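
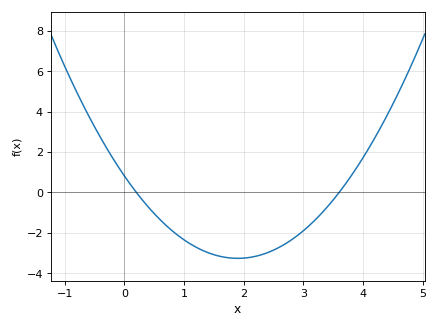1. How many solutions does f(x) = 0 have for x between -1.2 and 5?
2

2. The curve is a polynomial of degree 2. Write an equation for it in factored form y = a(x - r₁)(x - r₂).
y = 1.13(x - 0.2)(x - 3.6)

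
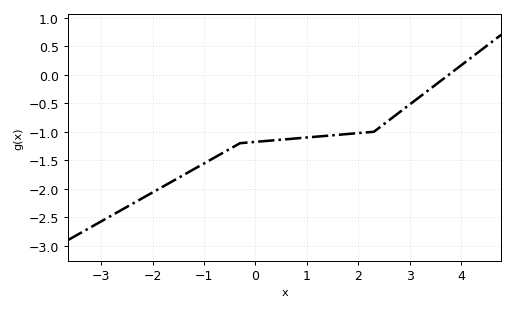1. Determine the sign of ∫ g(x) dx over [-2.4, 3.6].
negative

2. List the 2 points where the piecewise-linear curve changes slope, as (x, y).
(-0.3, -1.2); (2.3, -1)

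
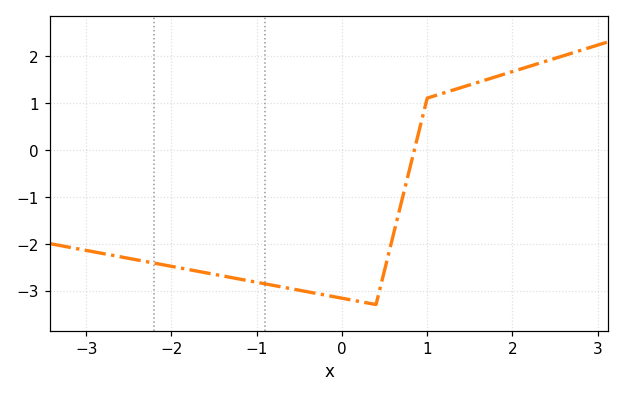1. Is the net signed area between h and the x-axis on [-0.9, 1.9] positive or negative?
negative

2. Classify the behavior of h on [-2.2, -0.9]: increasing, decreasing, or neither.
decreasing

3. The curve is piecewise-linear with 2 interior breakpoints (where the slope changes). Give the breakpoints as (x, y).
(0.4, -3.3); (1, 1.1)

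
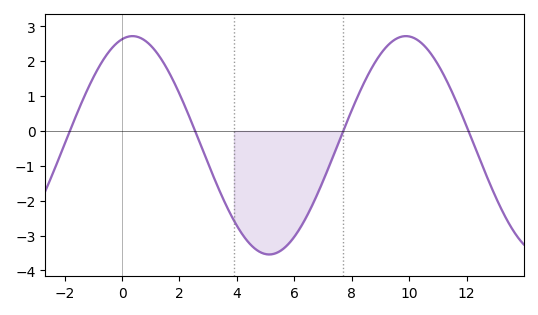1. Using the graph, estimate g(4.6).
-3.4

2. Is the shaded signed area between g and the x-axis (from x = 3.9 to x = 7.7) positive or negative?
negative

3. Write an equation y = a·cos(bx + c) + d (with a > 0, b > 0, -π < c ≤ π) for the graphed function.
y = 3.13cos(0.66x - 0.24) - 0.41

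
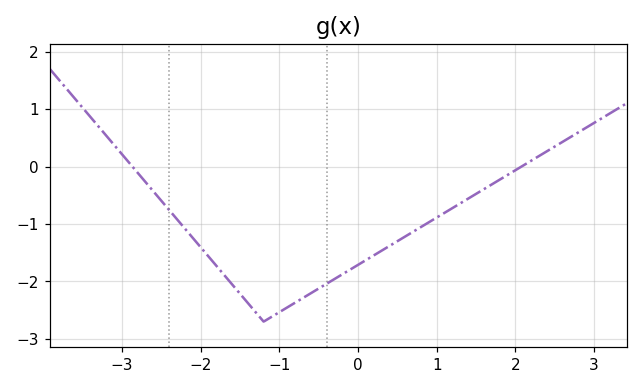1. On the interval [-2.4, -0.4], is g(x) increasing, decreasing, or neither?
neither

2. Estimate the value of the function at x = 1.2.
-0.7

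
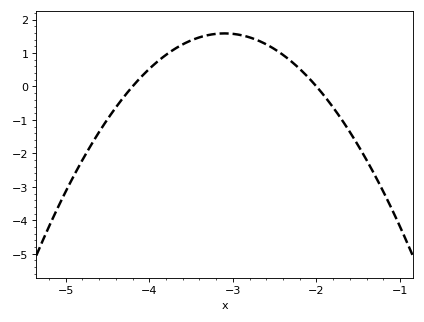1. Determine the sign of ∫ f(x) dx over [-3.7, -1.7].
positive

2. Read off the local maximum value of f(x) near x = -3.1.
1.59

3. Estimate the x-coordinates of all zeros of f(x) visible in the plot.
-4.2, -2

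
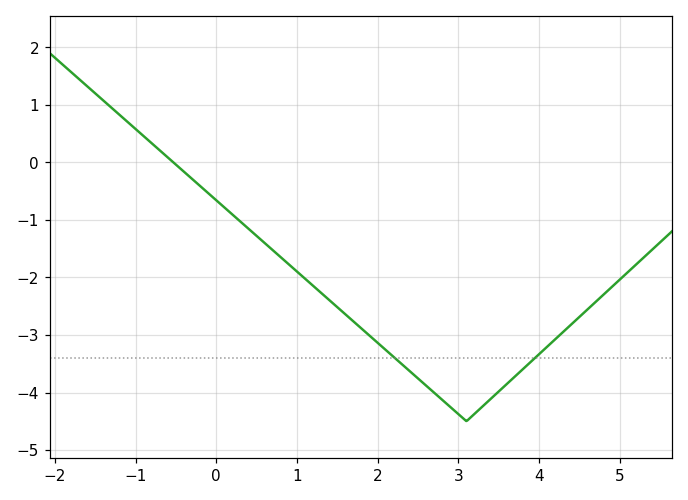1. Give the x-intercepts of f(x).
-0.531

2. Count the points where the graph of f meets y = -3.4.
2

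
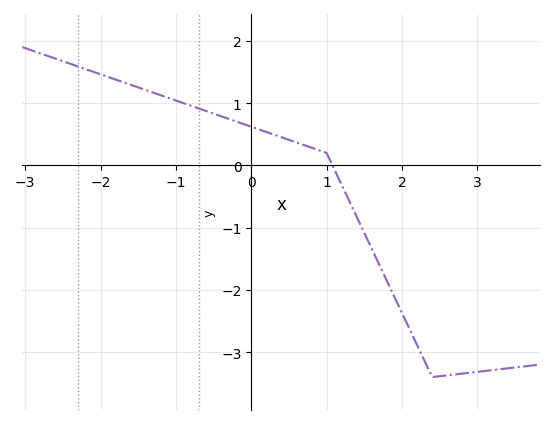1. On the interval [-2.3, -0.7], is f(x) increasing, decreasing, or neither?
decreasing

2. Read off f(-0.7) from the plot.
0.9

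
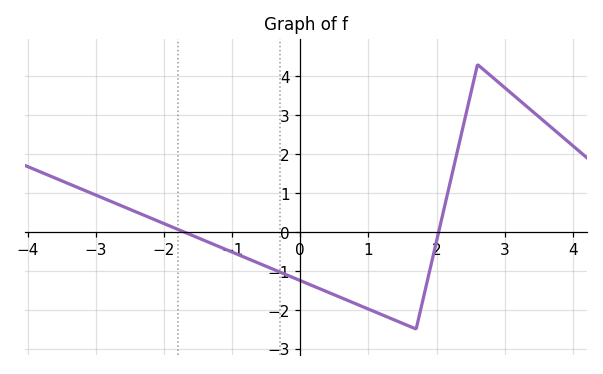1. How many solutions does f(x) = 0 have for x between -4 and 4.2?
2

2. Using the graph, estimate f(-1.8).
0.064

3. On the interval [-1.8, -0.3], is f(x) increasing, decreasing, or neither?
decreasing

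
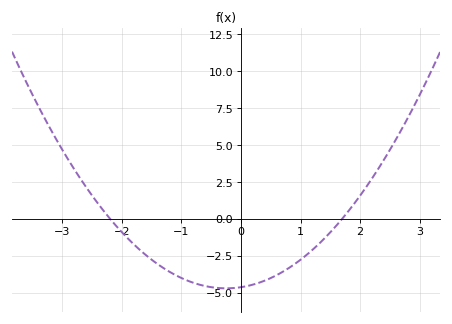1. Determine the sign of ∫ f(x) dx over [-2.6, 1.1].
negative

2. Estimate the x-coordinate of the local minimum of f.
-0.2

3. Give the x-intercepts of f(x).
-2.2, 1.7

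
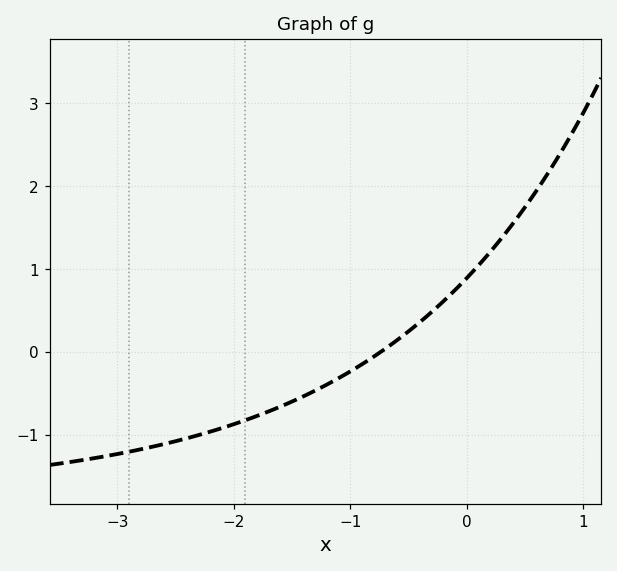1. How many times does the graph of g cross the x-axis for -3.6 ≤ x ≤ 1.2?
1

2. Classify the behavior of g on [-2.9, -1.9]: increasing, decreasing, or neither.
increasing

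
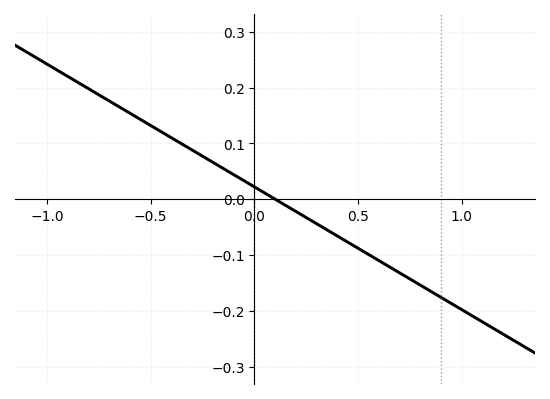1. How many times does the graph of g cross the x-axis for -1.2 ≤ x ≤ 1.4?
1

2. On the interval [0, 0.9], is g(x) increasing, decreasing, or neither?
decreasing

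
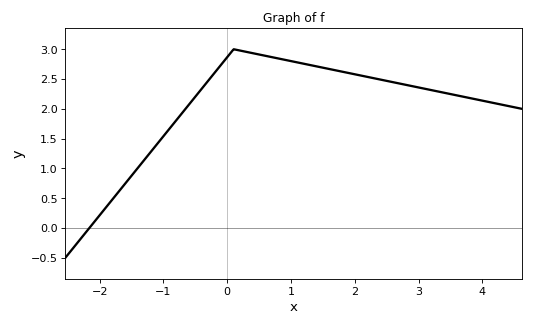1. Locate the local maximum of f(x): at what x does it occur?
0.103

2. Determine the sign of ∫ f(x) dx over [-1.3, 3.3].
positive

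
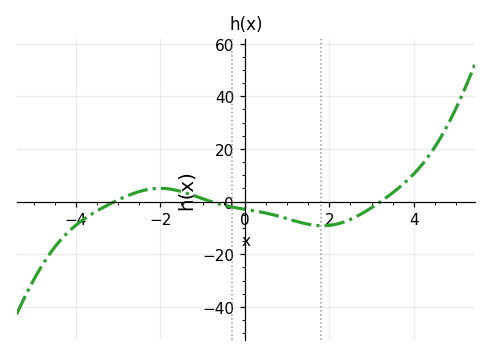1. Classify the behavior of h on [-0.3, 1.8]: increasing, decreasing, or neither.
decreasing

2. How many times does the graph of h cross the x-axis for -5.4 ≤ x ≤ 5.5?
3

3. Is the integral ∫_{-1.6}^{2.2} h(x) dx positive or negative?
negative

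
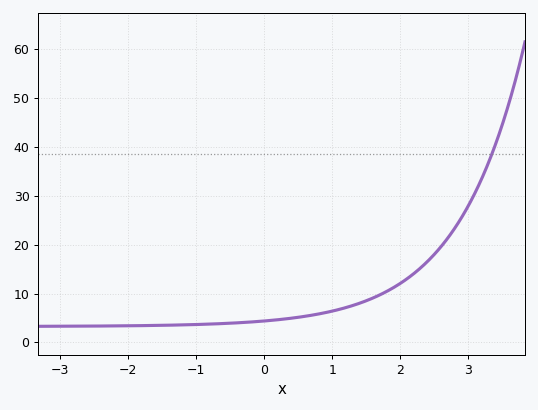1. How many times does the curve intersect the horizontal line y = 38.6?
1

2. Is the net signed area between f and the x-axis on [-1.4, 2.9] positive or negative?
positive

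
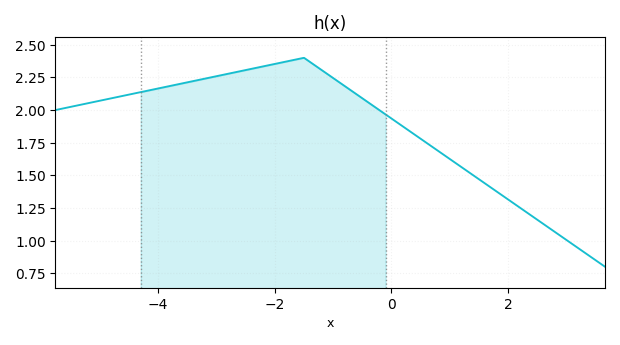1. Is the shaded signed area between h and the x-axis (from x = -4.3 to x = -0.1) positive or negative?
positive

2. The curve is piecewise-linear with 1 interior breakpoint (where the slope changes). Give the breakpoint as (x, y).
(-1.5, 2.4)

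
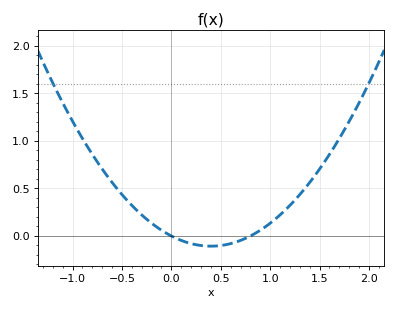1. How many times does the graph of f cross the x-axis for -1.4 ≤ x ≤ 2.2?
2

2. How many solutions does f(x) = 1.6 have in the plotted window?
2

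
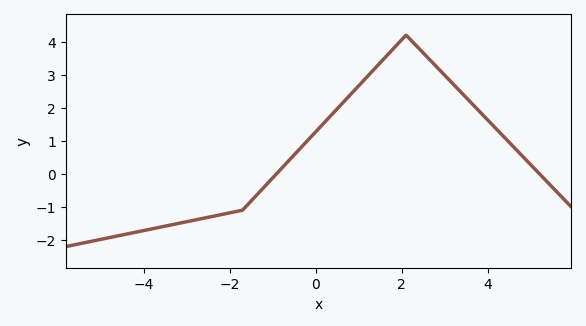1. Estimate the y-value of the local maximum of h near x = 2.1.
4.2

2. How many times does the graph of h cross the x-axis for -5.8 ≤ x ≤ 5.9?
2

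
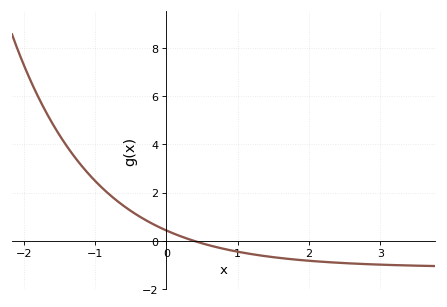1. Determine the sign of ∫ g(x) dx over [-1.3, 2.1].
positive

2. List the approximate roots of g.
0.385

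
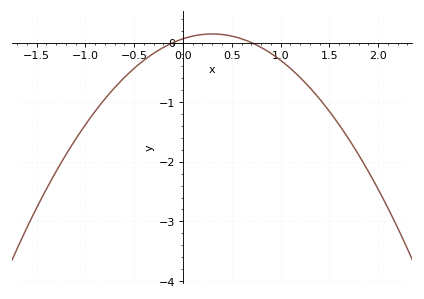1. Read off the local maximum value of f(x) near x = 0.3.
0.1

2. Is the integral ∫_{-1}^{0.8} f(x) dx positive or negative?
negative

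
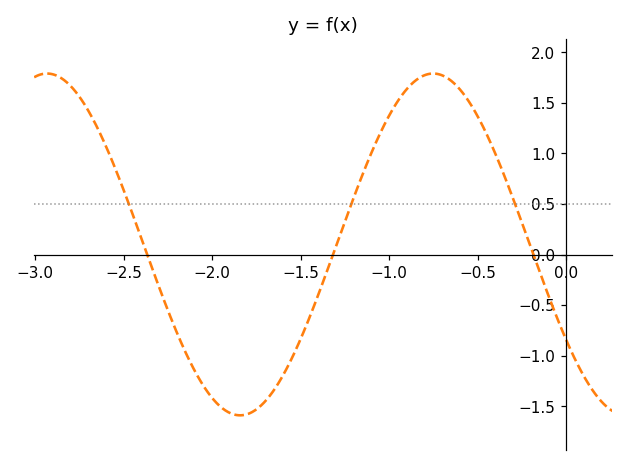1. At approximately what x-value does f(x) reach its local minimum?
-1.84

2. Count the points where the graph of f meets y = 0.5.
3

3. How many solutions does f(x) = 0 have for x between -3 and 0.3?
3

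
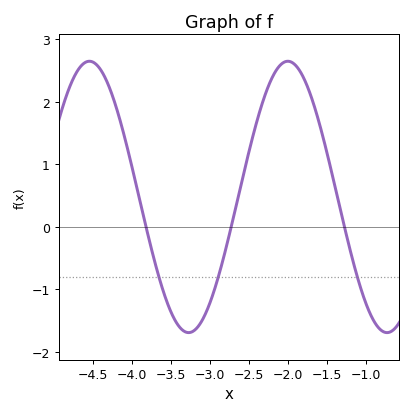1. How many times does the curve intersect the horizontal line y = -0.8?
3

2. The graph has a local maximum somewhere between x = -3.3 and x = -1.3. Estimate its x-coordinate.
-2.01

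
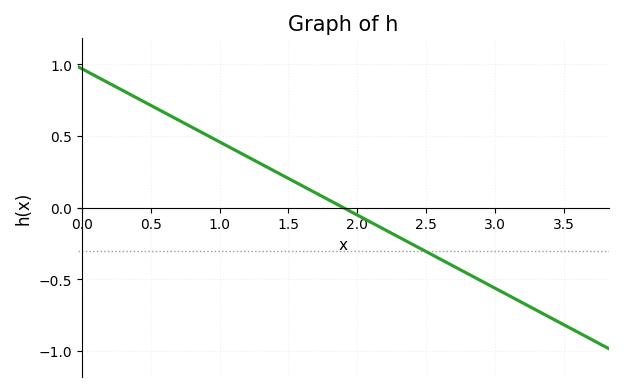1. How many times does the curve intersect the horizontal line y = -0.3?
1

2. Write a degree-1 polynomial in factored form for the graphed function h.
y = -0.51(x - 1.9)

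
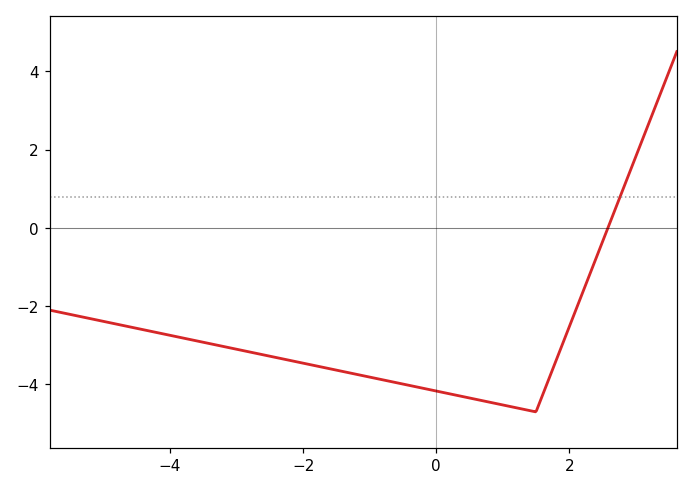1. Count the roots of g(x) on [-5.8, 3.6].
1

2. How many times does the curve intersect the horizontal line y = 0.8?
1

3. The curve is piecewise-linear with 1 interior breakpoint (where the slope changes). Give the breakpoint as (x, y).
(1.5, -4.7)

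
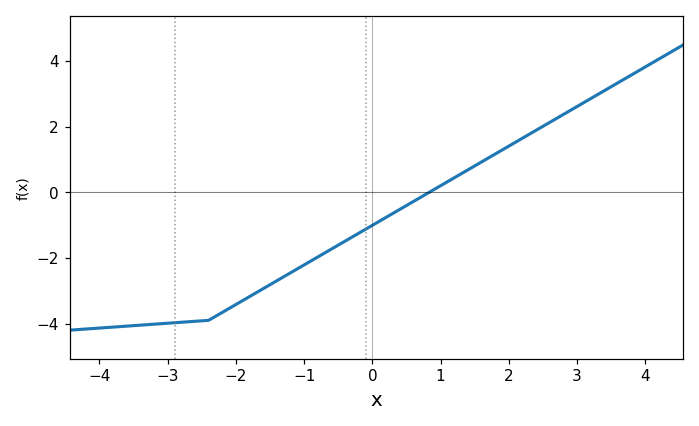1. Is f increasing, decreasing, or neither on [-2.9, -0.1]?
increasing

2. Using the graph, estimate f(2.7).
2.2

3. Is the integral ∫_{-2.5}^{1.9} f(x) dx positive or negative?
negative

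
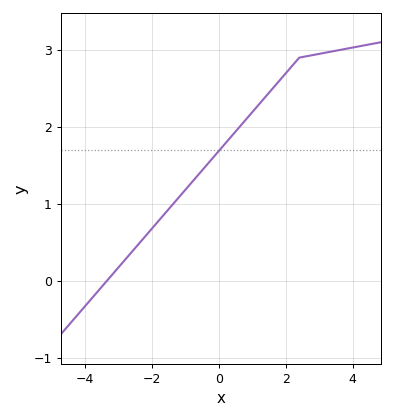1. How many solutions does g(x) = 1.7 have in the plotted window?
1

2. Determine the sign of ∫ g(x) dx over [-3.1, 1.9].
positive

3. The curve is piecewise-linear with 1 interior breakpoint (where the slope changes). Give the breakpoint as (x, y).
(2.4, 2.9)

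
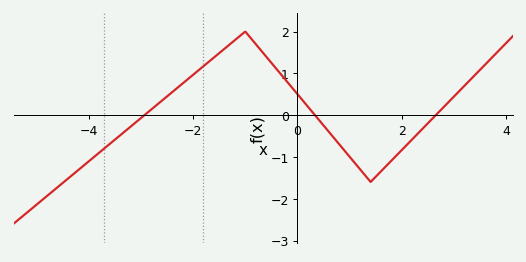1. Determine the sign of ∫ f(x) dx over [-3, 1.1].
positive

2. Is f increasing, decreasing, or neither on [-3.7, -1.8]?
increasing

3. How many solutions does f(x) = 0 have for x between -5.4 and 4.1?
3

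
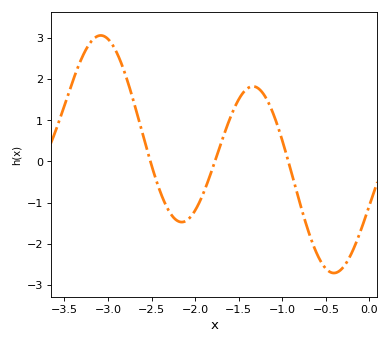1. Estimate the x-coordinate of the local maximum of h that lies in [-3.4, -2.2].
-3.08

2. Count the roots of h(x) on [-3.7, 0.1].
3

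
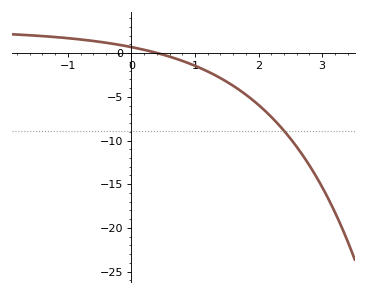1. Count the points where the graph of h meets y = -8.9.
1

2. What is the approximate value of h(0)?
0.69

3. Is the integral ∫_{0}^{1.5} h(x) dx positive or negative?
negative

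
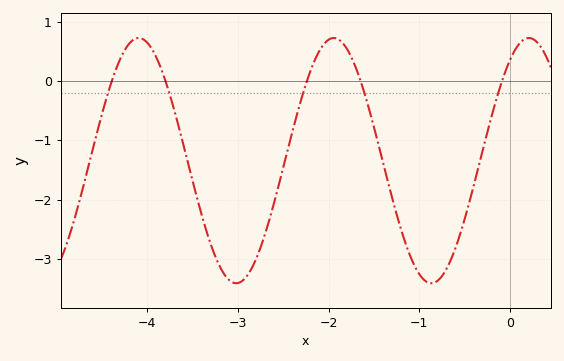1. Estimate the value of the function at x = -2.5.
-1.46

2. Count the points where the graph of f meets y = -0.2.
5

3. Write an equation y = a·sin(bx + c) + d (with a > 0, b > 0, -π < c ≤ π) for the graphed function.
y = 2.07sin(2.92x + 0.96) - 1.34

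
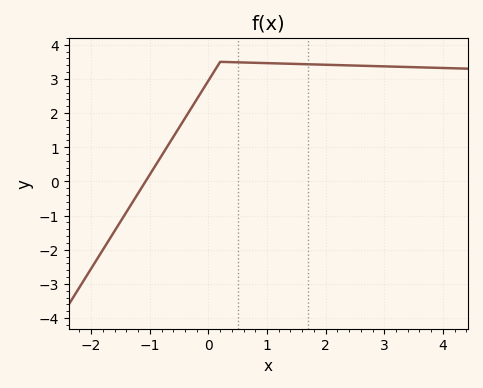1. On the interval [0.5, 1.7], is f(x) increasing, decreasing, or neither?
decreasing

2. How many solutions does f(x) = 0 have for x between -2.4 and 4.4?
1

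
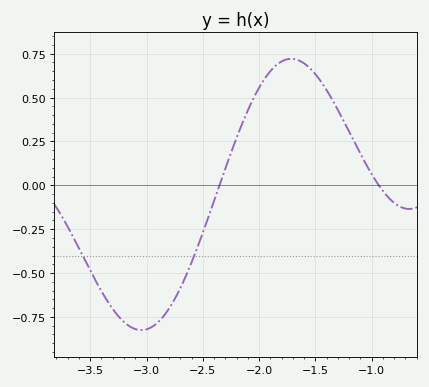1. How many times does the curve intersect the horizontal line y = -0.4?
2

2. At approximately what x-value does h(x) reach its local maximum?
-1.71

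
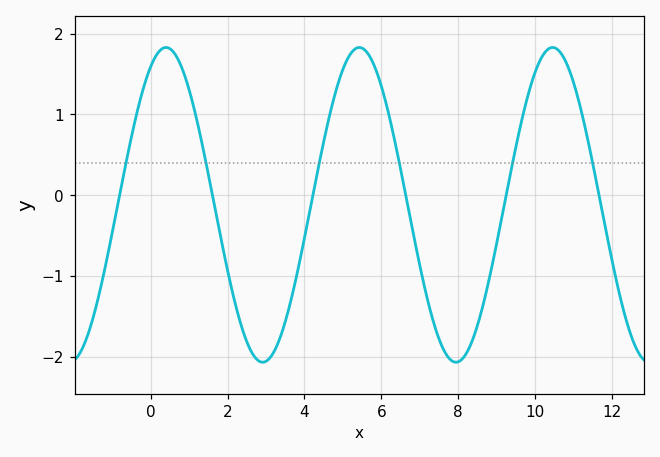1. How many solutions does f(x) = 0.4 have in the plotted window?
6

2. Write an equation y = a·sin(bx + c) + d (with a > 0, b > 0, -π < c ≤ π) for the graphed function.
y = 1.95sin(1.2x + 1.1) - 0.12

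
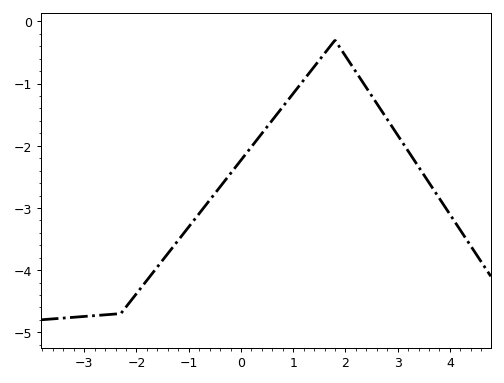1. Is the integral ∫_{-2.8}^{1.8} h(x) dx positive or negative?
negative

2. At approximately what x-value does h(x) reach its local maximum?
1.8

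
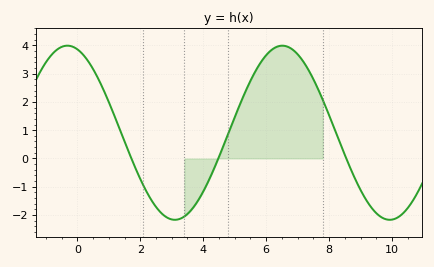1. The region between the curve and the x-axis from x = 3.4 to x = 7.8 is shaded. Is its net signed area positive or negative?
positive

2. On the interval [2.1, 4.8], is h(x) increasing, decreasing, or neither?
neither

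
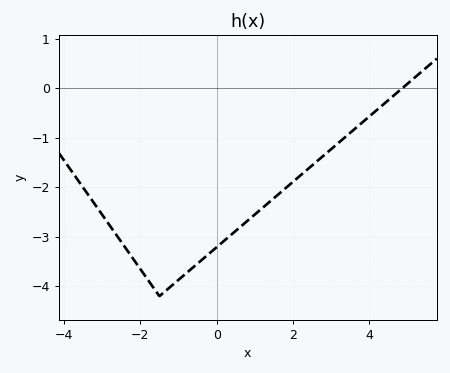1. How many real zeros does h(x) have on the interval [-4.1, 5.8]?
1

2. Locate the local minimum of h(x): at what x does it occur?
-1.5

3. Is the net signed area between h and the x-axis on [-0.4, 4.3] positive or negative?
negative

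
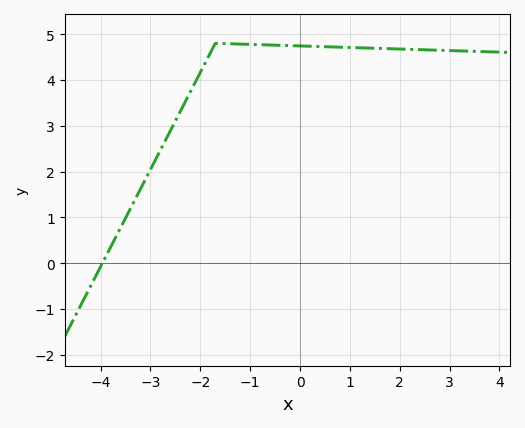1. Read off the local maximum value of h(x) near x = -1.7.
4.8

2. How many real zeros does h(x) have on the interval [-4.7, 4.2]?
1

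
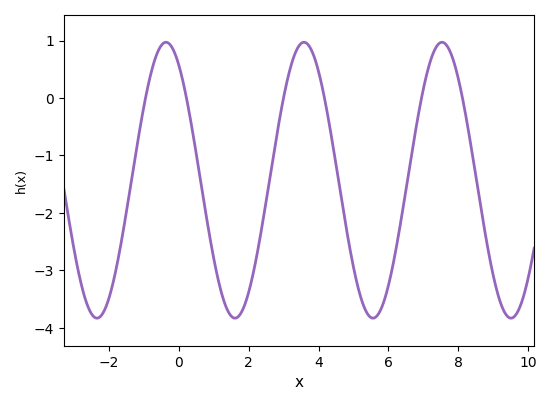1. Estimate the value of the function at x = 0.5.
-0.987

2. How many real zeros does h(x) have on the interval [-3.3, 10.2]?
6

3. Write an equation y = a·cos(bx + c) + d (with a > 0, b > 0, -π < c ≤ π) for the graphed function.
y = 2.4cos(1.59x + 0.59) - 1.43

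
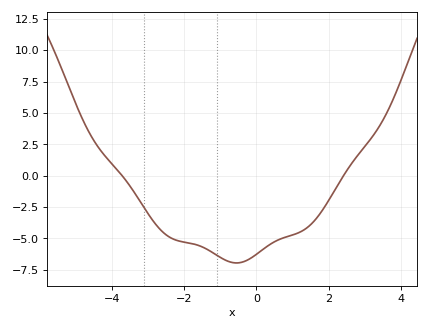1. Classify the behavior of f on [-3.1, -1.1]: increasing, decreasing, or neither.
decreasing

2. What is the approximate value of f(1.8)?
-3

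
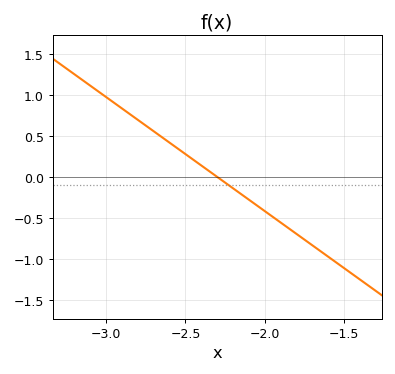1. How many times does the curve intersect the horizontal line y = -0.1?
1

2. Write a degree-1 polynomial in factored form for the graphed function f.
y = -1.39(x + 2.3)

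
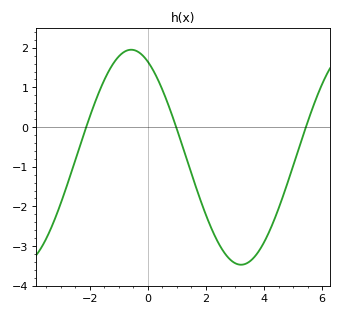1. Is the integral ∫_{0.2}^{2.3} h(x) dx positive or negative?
negative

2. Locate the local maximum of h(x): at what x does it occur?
-0.579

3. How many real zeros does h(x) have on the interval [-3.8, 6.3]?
3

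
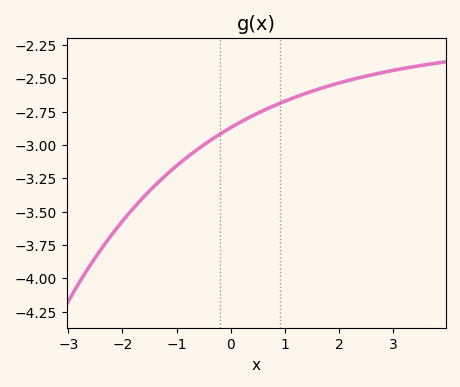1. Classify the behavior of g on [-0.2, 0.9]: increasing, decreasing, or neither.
increasing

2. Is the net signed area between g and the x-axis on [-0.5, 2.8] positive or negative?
negative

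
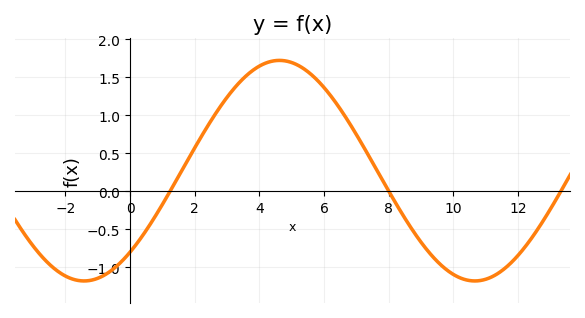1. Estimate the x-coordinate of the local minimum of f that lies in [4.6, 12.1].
10.6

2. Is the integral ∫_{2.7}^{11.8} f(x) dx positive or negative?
positive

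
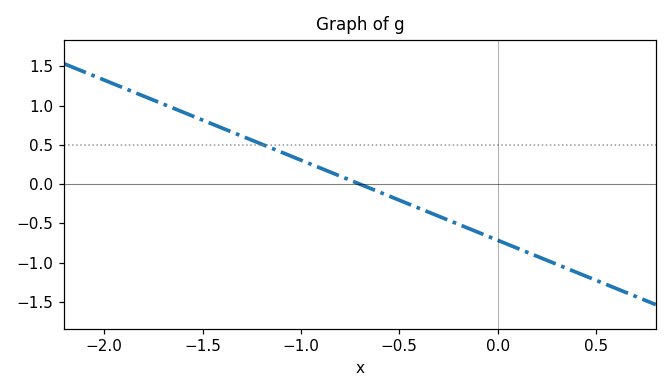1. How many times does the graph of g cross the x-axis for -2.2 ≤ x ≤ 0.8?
1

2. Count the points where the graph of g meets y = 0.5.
1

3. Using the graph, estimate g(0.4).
-1.1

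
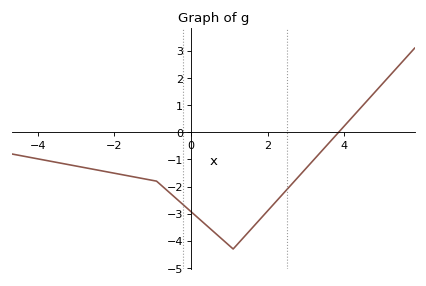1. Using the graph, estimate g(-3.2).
-1.2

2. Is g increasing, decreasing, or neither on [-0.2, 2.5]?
neither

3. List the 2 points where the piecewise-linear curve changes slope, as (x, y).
(-0.9, -1.8); (1.1, -4.3)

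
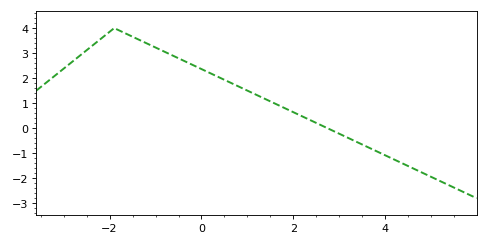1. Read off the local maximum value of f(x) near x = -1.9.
4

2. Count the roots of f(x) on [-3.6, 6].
1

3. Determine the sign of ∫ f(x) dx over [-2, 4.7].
positive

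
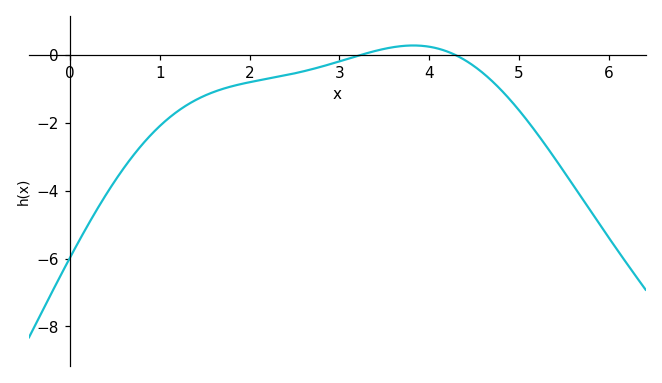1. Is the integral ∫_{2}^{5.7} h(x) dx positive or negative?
negative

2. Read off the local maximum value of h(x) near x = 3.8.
0.278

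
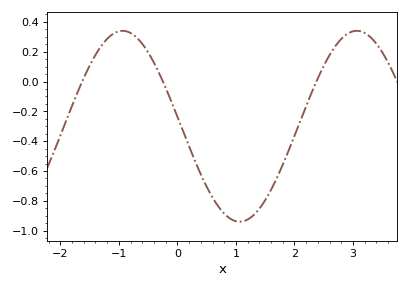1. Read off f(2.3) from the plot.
-0.06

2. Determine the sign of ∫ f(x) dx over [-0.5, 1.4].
negative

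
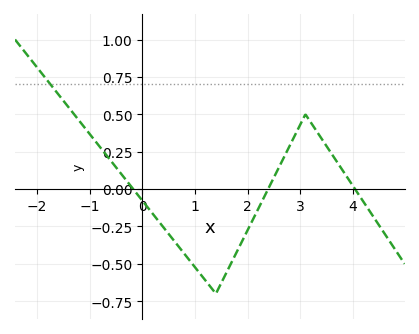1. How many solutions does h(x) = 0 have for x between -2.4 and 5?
3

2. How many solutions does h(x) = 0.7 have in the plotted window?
1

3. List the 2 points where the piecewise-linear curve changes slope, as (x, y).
(1.4, -0.7); (3.1, 0.5)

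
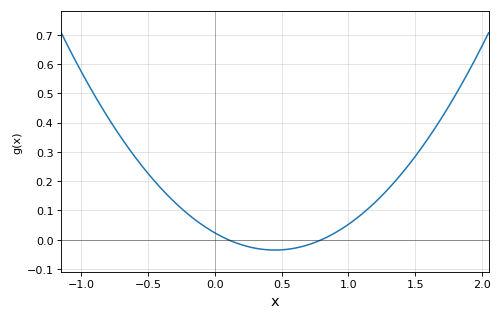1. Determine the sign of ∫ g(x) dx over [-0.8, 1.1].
positive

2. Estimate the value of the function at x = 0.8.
0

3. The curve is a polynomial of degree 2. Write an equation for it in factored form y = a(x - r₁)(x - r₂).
y = 0.29(x - 0.1)(x - 0.8)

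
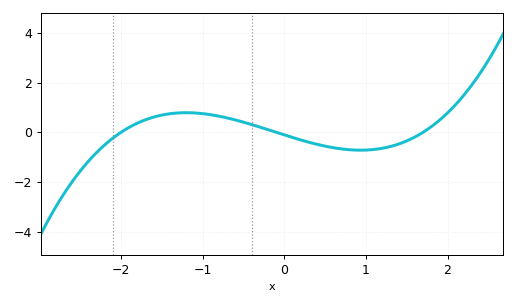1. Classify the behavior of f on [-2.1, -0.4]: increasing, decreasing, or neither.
neither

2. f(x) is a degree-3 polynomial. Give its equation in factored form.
y = 0.31(x + 2)(x + 0.1)(x - 1.7)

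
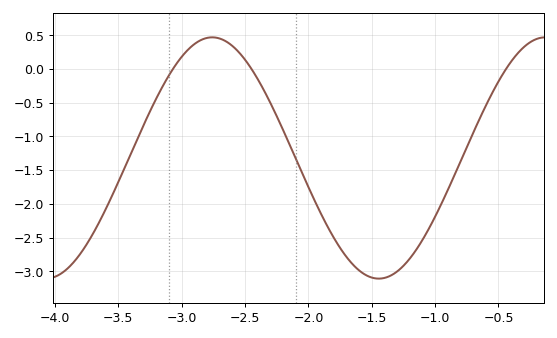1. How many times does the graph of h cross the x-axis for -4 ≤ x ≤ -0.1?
3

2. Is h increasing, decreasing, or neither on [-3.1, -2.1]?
neither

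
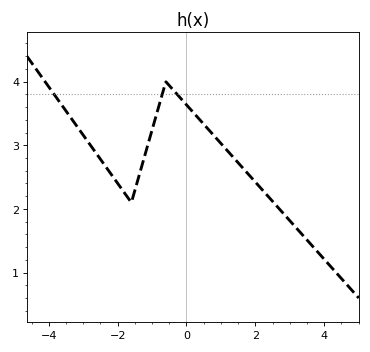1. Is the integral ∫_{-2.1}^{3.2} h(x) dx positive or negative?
positive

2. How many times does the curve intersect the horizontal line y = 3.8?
3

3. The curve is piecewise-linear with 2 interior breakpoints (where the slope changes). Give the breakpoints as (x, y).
(-1.6, 2.1); (-0.6, 4)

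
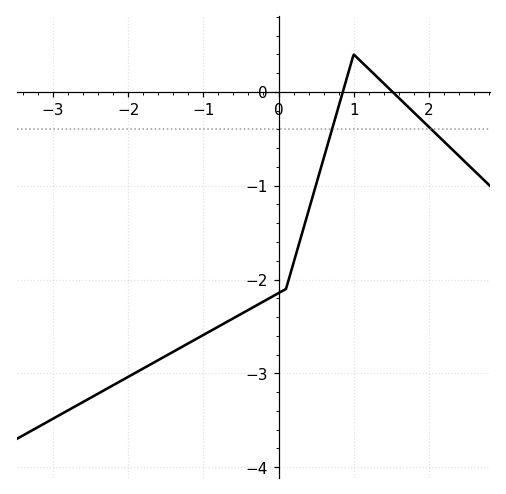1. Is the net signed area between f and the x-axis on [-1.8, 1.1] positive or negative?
negative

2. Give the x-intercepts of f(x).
0.9, 1.5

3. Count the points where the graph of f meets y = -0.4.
2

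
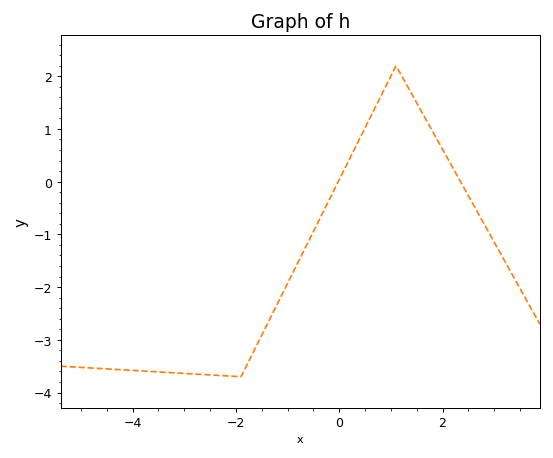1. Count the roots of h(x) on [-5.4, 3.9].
2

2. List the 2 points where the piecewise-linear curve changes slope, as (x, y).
(-1.9, -3.7); (1.1, 2.2)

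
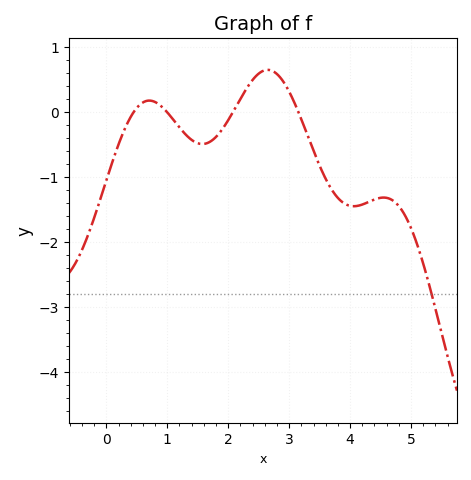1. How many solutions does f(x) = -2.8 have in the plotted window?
1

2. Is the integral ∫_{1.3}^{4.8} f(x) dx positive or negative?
negative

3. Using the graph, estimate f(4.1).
-1.5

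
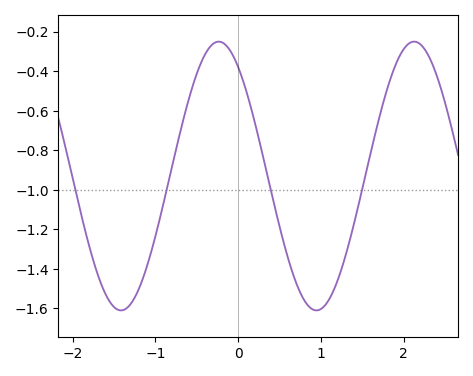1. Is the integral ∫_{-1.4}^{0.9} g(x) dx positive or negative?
negative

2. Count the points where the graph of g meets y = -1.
4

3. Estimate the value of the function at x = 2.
-0.289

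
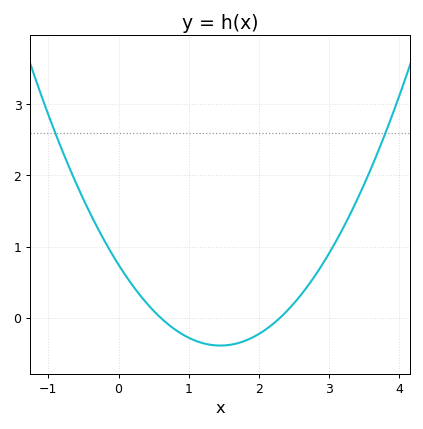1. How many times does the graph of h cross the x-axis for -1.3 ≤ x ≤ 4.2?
2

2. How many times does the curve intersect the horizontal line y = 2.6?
2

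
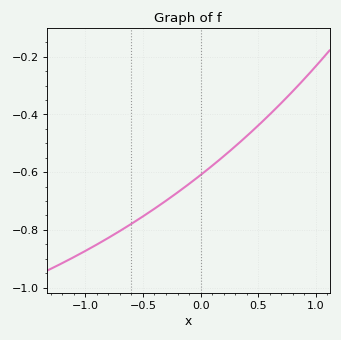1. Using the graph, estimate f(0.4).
-0.475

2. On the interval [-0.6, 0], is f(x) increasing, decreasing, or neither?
increasing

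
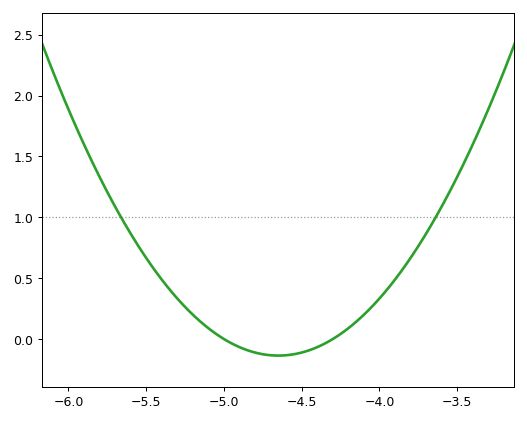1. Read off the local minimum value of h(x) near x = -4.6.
-0.15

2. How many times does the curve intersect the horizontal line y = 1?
2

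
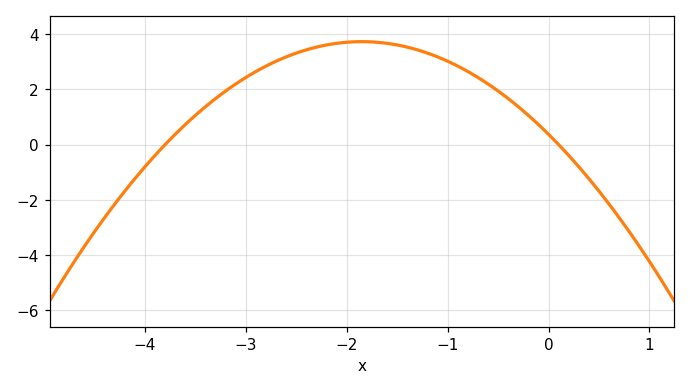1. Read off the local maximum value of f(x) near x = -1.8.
3.8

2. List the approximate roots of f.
-3.8, 0.1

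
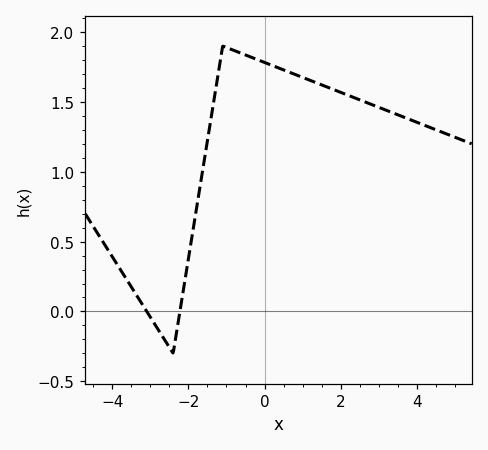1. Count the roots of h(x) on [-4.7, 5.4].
2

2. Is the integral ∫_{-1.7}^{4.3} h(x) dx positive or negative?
positive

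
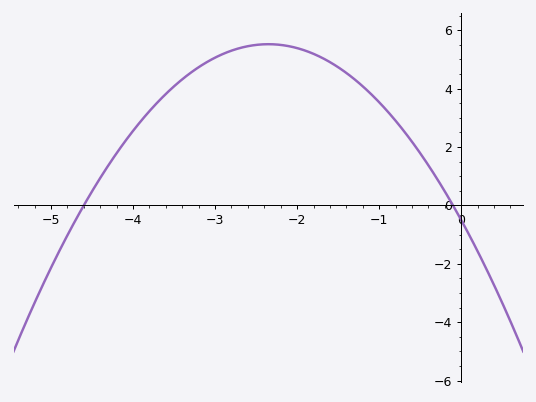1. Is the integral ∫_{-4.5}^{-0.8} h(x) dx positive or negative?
positive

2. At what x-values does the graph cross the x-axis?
-4.6, -0.1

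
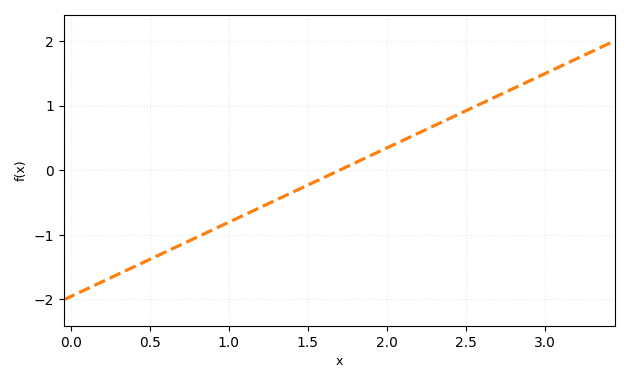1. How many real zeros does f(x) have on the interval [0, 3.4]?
1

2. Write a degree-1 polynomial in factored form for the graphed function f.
y = 1.15(x - 1.7)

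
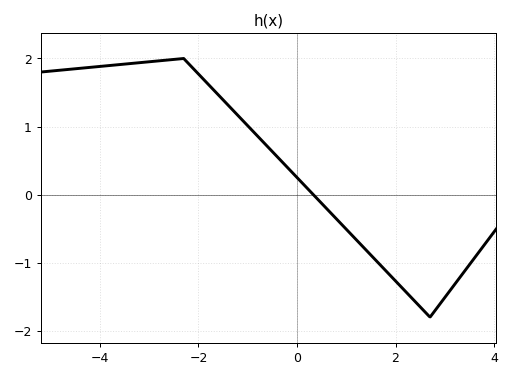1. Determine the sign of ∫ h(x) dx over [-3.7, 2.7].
positive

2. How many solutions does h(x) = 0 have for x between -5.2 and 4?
1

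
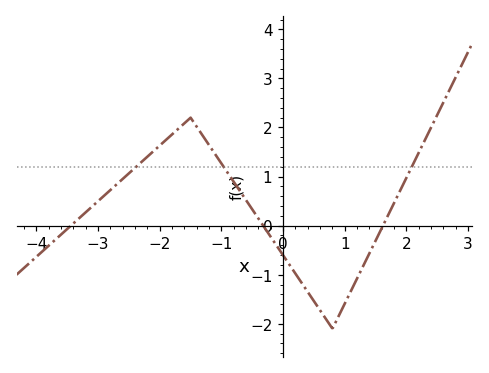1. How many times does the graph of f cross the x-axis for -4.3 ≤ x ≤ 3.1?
3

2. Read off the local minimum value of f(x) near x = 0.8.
-2.1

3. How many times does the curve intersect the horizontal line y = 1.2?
3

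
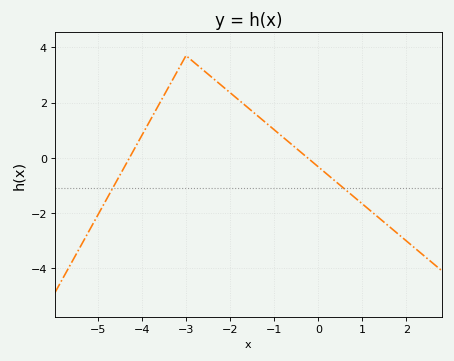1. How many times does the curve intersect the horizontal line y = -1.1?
2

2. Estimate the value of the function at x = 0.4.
-0.867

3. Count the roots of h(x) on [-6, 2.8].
2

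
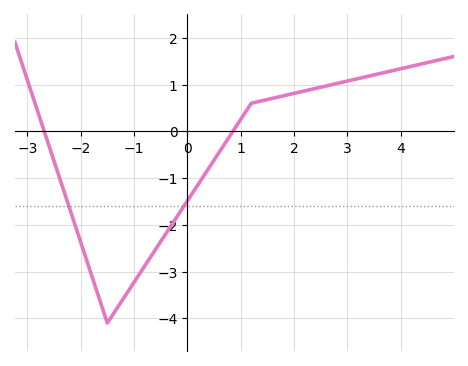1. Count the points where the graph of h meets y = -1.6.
2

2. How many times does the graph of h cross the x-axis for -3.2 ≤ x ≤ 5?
2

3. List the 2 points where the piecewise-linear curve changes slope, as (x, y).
(-1.5, -4.1); (1.2, 0.6)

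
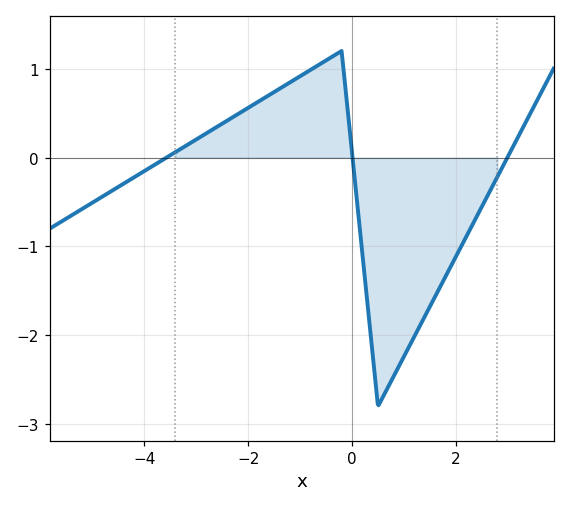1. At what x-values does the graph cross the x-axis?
-3.6, 0, 3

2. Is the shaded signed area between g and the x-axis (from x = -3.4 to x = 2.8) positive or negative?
negative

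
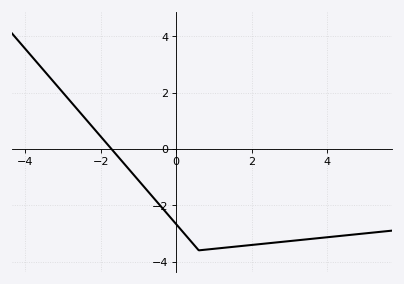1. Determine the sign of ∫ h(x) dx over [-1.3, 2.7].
negative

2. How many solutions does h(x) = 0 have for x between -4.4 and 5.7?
1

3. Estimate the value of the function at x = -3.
2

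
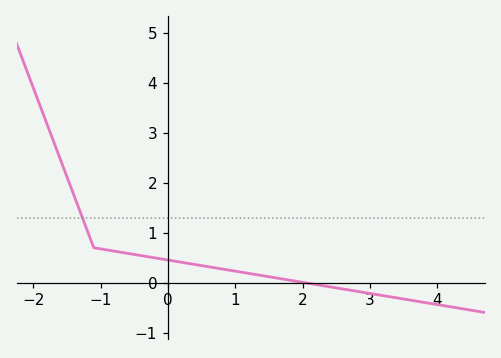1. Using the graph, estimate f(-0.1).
0.5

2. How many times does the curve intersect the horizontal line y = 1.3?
1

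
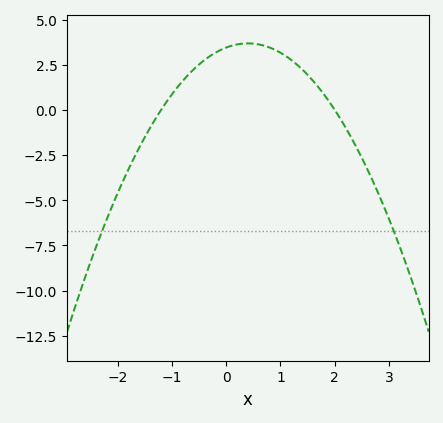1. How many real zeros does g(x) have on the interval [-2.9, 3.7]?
2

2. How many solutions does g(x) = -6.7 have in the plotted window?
2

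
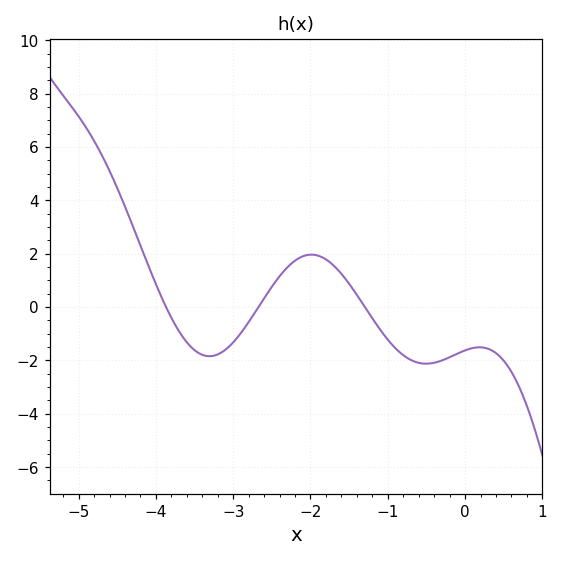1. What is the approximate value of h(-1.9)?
1.92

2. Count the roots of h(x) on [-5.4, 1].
3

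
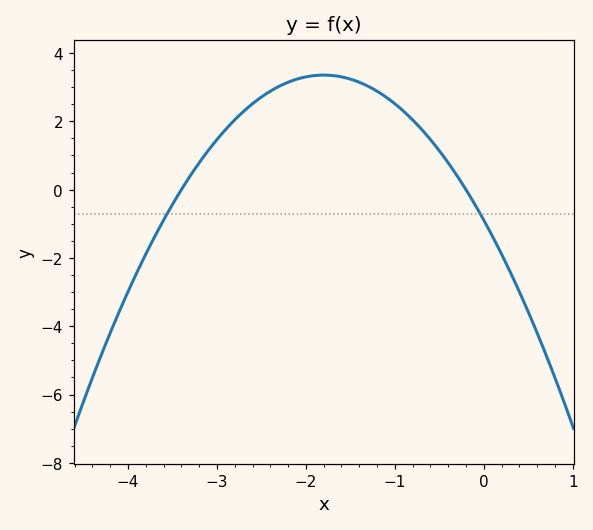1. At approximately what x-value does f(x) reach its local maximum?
-1.8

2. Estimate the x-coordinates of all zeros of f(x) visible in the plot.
-3.4, -0.2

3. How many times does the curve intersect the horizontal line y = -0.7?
2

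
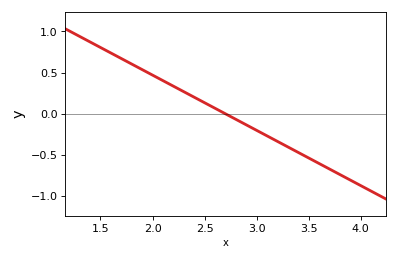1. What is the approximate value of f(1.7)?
0.67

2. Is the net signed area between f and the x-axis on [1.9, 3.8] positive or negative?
negative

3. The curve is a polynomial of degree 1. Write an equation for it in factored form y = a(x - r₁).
y = -0.67(x - 2.7)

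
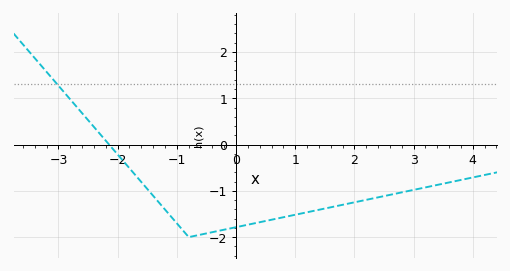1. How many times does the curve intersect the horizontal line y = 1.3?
1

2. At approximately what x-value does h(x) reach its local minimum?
-0.797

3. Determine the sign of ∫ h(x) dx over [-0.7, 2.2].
negative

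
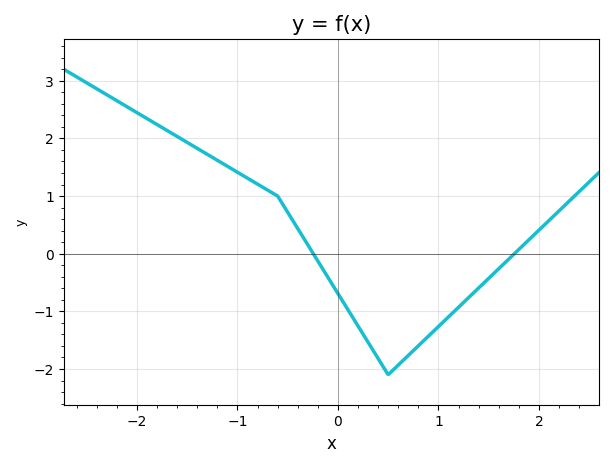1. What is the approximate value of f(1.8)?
0.1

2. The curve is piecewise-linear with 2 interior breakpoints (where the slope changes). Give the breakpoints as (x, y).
(-0.6, 1); (0.5, -2.1)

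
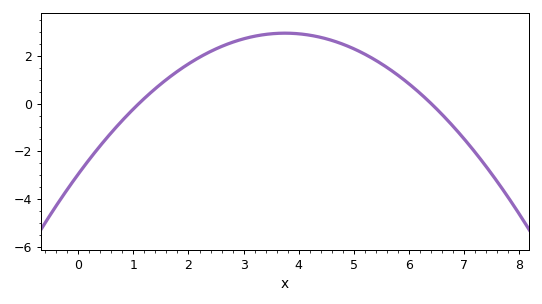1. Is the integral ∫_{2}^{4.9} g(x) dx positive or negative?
positive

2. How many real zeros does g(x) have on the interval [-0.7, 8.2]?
2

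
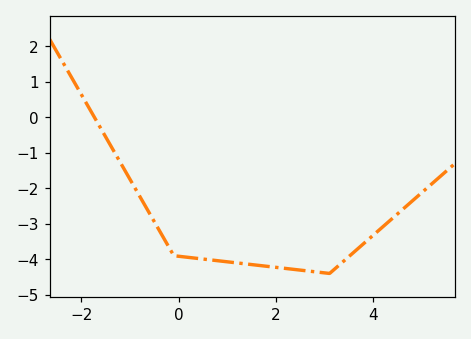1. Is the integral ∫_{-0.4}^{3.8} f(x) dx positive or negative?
negative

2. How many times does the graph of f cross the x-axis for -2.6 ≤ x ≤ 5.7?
1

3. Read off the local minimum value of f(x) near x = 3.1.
-4.4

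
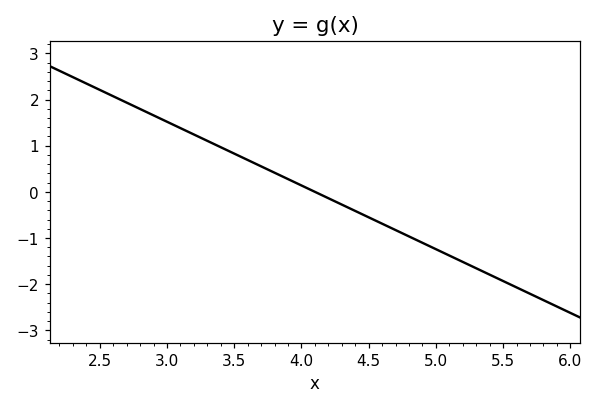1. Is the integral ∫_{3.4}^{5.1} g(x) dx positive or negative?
negative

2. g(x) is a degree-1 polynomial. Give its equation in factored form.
y = -1.38(x - 4.1)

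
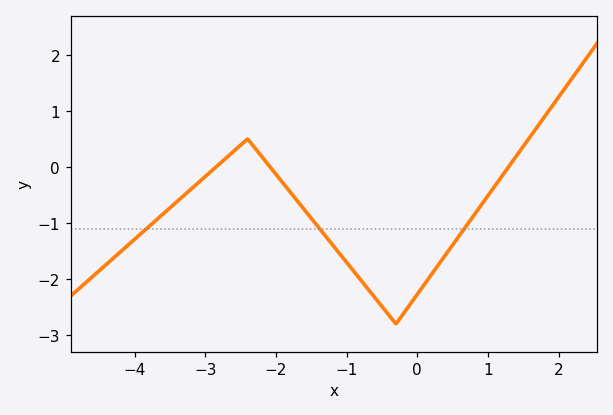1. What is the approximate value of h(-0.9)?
-1.9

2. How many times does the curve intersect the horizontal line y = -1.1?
3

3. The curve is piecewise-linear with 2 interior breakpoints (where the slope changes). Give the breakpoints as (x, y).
(-2.4, 0.5); (-0.3, -2.8)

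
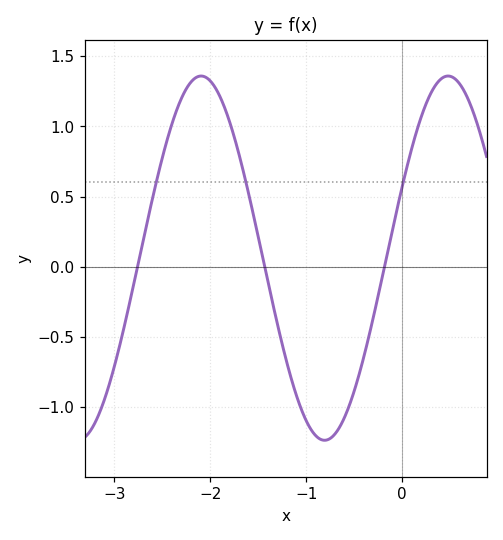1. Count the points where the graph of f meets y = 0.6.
3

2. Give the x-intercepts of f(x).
-2.8, -1.4, -0.2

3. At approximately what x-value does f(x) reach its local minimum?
-0.8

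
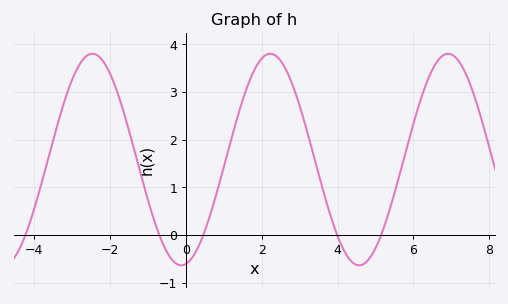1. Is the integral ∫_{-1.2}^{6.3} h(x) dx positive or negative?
positive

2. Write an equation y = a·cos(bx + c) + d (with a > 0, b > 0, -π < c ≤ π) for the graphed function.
y = 2.22cos(1.3x - 3) + 1.58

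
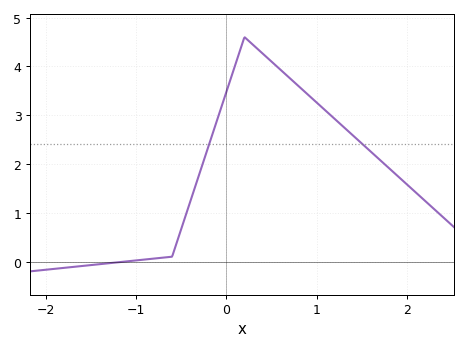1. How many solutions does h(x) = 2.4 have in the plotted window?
2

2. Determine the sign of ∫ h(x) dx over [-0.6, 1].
positive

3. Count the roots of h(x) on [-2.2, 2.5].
1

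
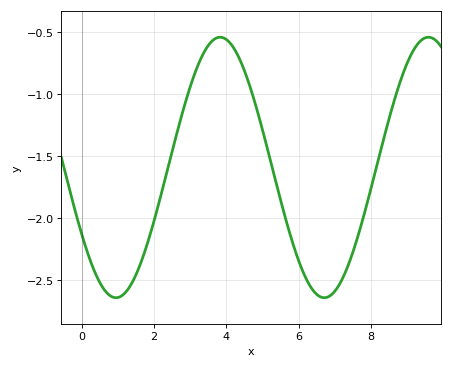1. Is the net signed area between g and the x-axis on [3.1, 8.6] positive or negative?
negative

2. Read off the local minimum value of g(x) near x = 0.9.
-2.65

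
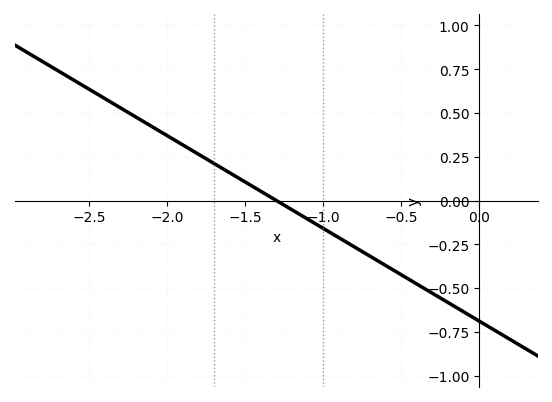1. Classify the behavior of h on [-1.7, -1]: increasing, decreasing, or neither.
decreasing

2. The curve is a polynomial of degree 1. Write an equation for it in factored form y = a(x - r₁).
y = -0.53(x + 1.3)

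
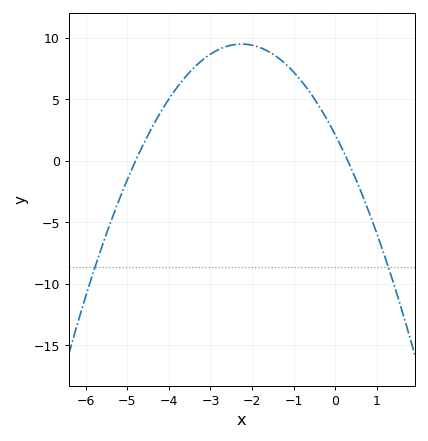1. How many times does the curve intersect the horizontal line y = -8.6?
2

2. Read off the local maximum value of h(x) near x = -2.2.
9.49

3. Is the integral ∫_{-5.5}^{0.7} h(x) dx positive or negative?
positive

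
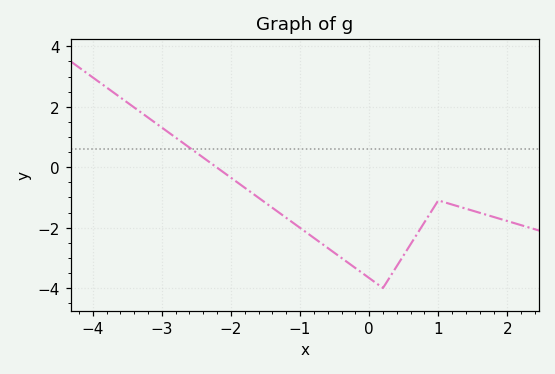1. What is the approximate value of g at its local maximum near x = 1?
-1.1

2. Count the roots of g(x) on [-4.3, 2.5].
1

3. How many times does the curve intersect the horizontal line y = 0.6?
1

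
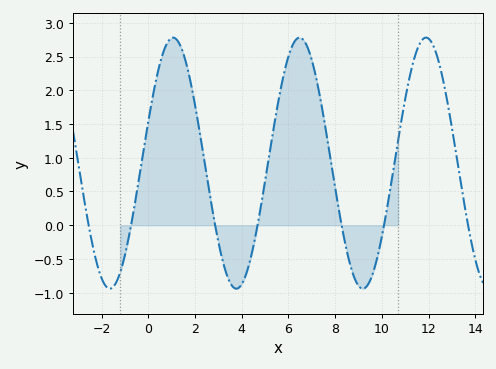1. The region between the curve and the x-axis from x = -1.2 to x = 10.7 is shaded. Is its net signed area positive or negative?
positive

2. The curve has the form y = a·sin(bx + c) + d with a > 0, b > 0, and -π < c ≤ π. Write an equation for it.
y = 1.86sin(1.2x + 0.34) + 0.92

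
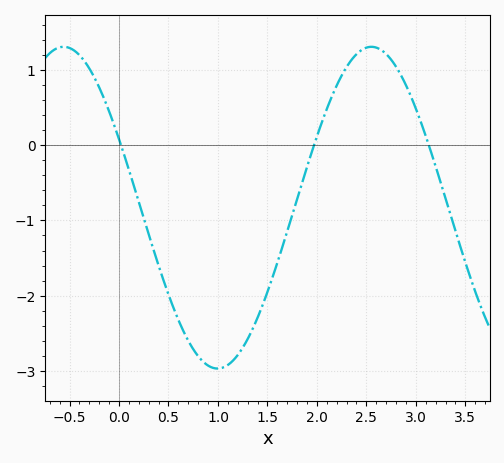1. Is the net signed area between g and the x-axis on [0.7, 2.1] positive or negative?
negative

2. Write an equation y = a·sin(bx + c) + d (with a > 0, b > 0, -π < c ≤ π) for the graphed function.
y = 2.14sin(2.02x + 2.7) - 0.83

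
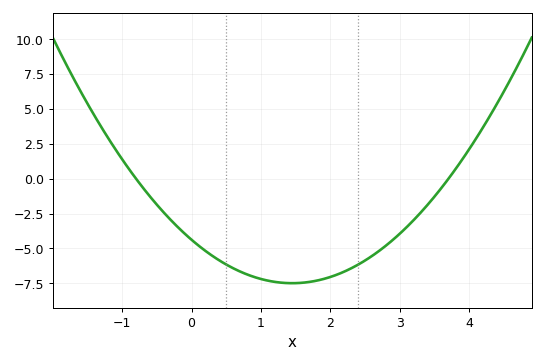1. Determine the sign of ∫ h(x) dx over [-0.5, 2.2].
negative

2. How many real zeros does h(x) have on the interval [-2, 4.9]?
2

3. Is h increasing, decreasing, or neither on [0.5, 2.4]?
neither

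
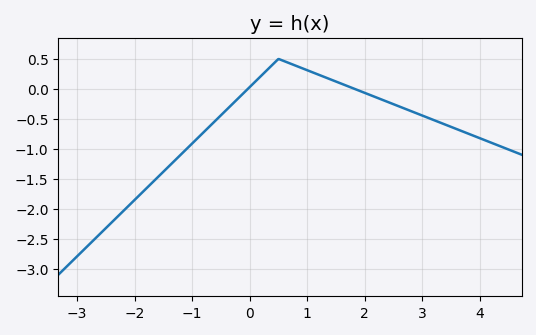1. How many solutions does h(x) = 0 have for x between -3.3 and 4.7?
2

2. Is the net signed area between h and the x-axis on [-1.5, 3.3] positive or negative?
negative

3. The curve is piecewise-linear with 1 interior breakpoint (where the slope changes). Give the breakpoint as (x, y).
(0.5, 0.5)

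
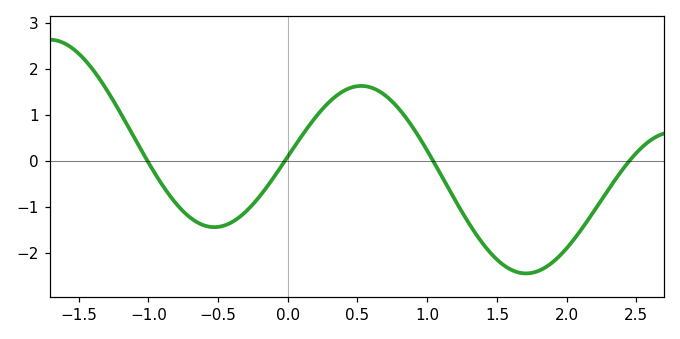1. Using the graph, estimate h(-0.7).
-1.24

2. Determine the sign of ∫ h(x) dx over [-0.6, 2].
negative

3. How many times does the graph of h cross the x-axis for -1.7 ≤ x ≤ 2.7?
4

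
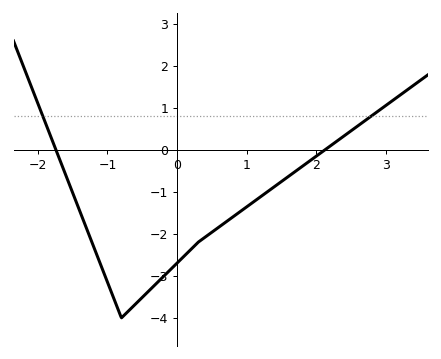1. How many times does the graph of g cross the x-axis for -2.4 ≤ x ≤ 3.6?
2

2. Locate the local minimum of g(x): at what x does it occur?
-0.8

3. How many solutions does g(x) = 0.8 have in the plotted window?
2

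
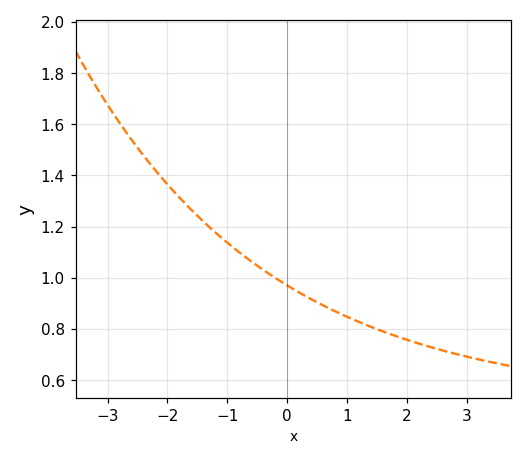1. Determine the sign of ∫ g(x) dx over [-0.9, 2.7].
positive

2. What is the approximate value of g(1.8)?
0.78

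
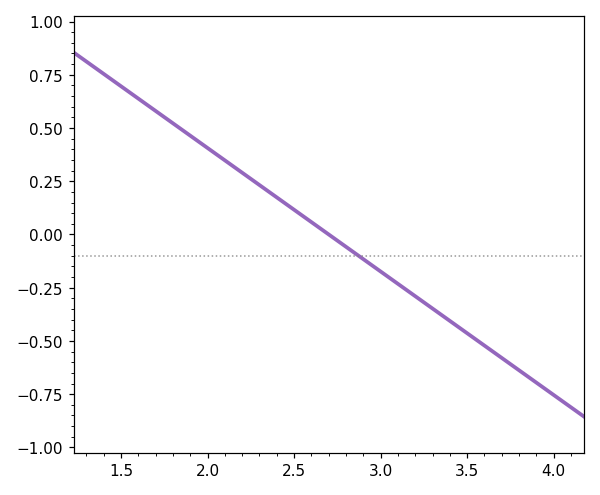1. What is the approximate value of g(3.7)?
-0.58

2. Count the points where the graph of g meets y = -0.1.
1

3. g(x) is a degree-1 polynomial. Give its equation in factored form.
y = -0.58(x - 2.7)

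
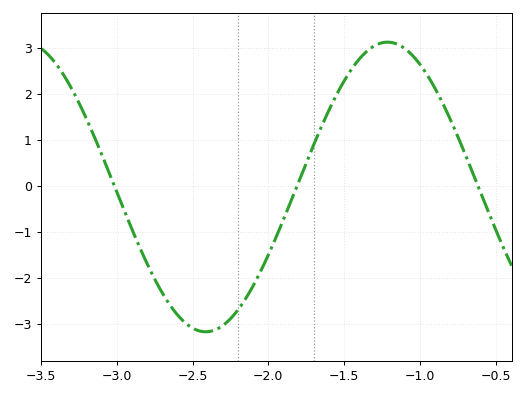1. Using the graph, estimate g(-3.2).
1.5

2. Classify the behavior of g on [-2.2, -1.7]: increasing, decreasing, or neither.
increasing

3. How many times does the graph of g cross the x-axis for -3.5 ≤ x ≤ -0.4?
3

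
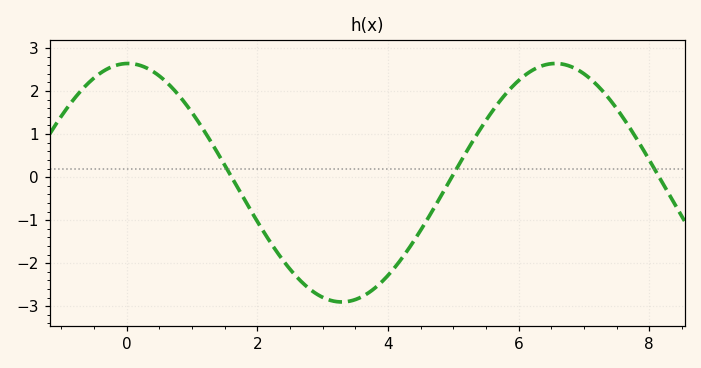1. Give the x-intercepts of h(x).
1.6, 5, 8.2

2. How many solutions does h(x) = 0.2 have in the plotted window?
3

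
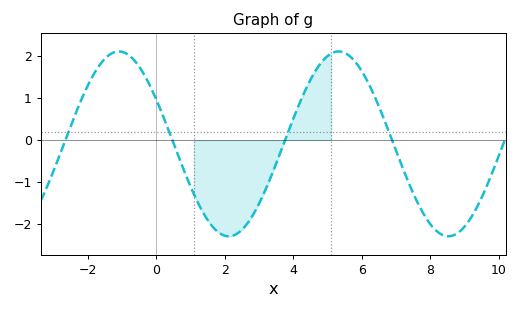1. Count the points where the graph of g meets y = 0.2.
4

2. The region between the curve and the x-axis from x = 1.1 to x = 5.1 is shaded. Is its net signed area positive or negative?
negative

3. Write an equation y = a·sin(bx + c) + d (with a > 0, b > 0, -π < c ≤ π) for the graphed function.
y = 2.2sin(0.98x + 2.64) - 0.09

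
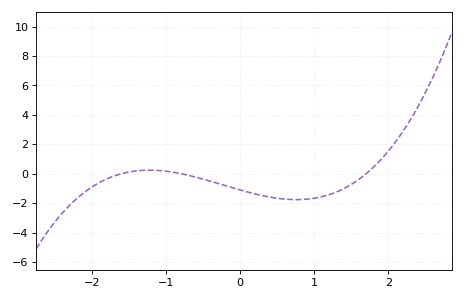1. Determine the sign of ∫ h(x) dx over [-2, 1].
negative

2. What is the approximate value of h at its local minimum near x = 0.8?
-1.8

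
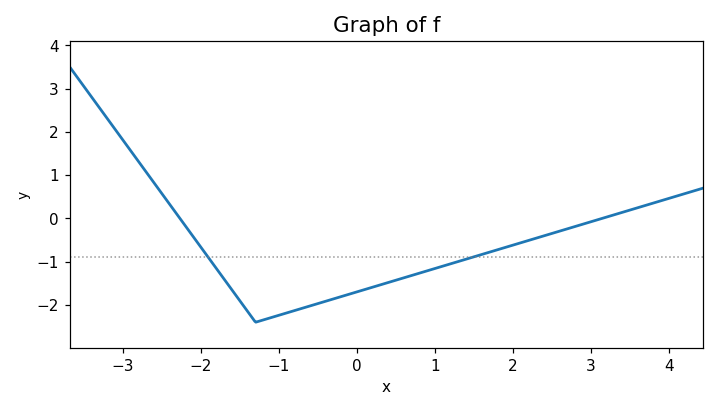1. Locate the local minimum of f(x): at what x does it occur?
-1.3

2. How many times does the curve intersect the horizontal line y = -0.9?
2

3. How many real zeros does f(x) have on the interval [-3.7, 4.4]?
2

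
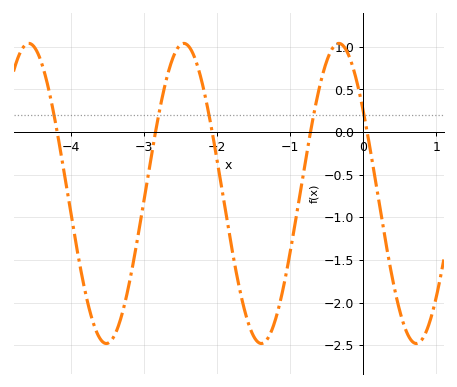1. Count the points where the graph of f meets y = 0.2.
5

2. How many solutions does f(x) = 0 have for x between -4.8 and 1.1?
5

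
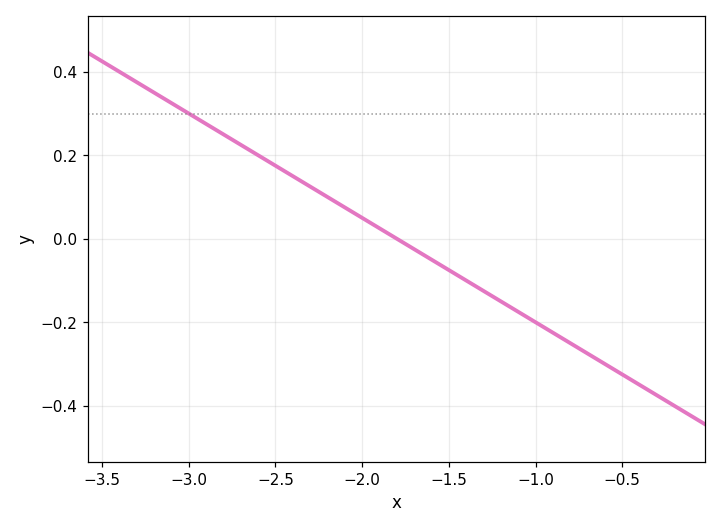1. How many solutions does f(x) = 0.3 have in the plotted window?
1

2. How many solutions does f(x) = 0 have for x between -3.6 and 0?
1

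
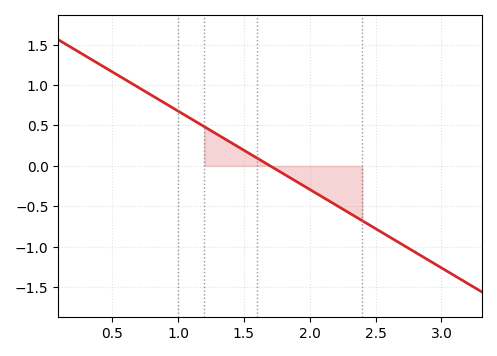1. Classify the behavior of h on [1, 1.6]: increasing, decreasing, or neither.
decreasing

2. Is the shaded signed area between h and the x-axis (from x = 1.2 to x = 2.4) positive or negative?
negative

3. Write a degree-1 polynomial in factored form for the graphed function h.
y = -0.97(x - 1.7)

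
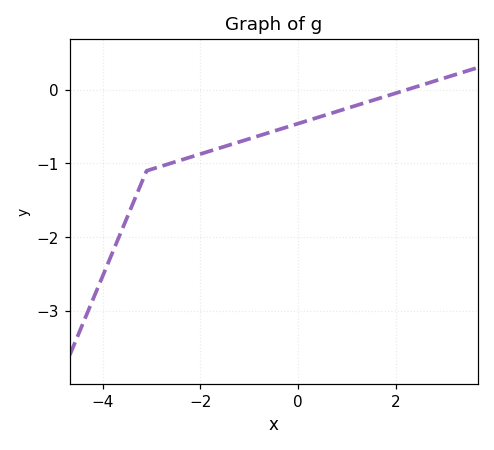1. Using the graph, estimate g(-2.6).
-1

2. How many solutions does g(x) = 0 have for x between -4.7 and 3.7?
1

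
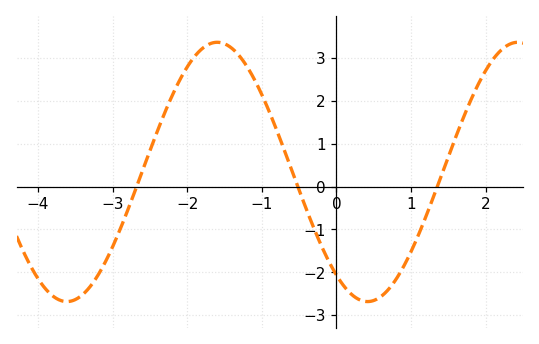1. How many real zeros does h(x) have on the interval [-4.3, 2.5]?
3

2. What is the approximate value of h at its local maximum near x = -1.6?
3.4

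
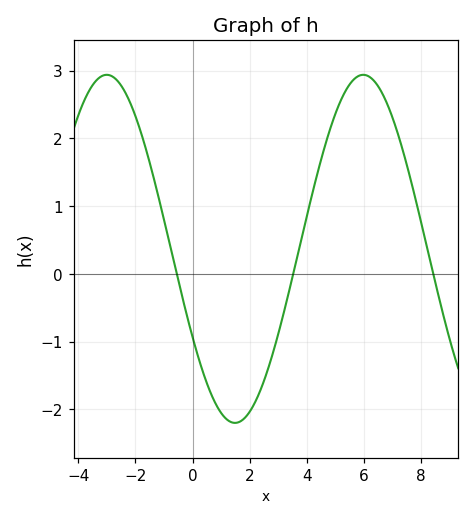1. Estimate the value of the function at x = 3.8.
0.498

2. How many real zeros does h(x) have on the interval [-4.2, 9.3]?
3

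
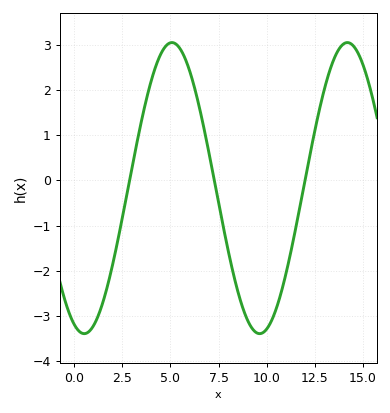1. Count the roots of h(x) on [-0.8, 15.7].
3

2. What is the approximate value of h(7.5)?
-0.495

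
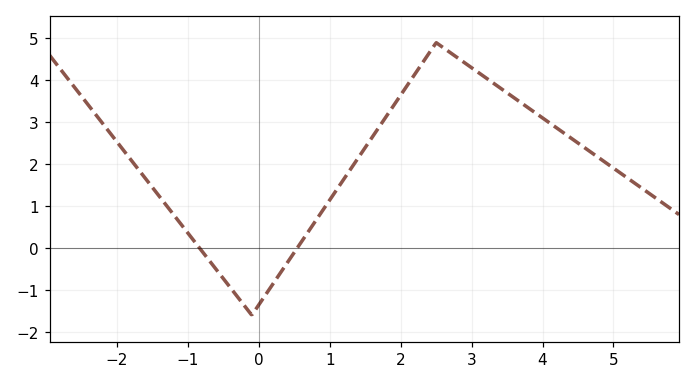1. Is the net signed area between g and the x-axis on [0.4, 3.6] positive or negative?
positive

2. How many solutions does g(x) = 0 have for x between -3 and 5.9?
2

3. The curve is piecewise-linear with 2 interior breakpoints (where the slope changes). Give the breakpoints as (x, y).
(-0.1, -1.6); (2.5, 4.9)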